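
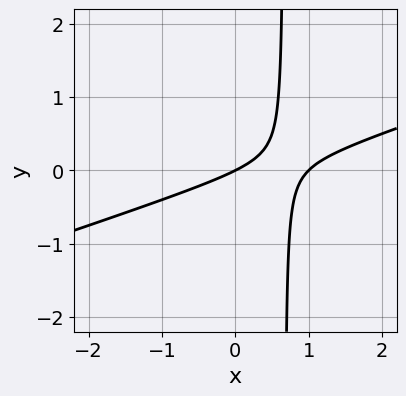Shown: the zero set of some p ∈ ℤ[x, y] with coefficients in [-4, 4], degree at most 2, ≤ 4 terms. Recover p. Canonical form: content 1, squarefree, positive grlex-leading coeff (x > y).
Degree: no degree-1 curve has this shape, so deg p = 2.
Observable constraints: one y-axis crossing is at y = 0; among the integer gridlines, it crosses the x-axis at x ∈ {0, 1}.
Assembling these constraints gives the stated polynomial.

x^2 - 3*x*y - x + 2*y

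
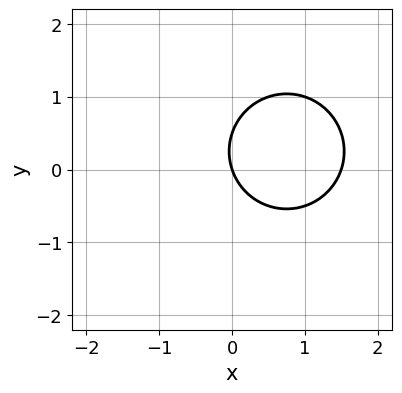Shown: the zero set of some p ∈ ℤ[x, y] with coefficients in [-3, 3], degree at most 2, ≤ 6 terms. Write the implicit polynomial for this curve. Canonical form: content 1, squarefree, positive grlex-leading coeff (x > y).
2*x^2 + 2*y^2 - 3*x - y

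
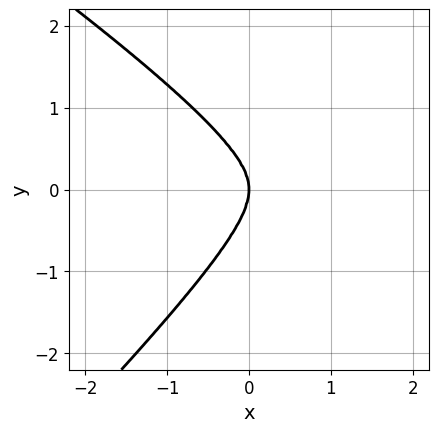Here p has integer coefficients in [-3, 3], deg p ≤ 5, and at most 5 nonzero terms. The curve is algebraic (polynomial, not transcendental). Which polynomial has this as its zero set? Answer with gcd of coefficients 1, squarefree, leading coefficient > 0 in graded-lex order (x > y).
2*x^2*y^2 + x*y^3 - 3*y^4 - 2*x^3 - 3*x*y^2

(a) The degree is 4 — a generic line meets the curve in up to 4 points.
(b) Against the integer gridlines: one x-axis crossing is at x = 0; it crosses the y-axis at the gridline y = 0.
(c) Together with the visible shape, these determine p as stated.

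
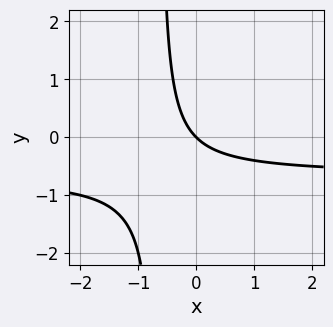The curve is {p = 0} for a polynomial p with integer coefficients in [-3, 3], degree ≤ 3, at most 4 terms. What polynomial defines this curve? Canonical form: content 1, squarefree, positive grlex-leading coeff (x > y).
The degree is 2 — the shape is more complex than any degree-1 curve.
Against the integer gridlines: it meets the x-axis at x = 0 (among the integer gridlines); one y-axis crossing is at y = 0.
Matching integer coefficients to the picture gives p.

3*x*y + 2*x + 2*y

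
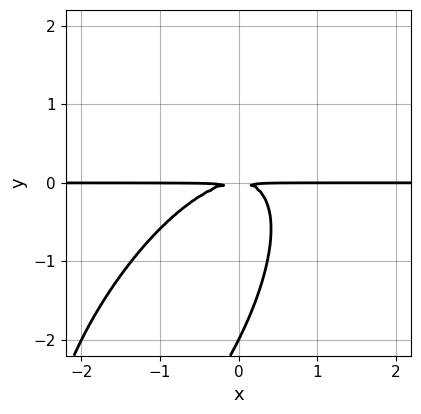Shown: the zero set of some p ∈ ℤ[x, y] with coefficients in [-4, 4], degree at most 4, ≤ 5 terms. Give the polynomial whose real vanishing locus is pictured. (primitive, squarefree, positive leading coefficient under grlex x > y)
2*x^2*y - 2*x*y^2 + y^3 + 2*y^2

Degree: the shape is more complex than any degree-2 curve, so deg p = 3.
Observable constraints: every point of the x-axis in the box is on the curve; one y-axis crossing is at y = -2.
These observations pin down the coefficients.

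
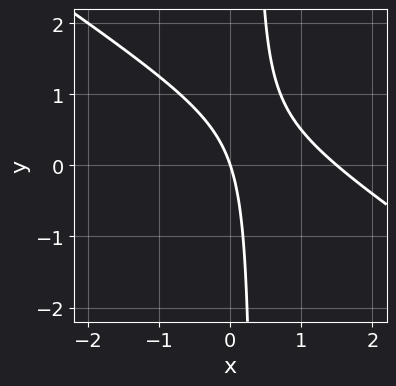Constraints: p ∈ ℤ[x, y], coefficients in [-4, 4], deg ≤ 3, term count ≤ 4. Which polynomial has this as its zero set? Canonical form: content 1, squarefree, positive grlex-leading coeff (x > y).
2*x^2 + 3*x*y - 3*x - y

(a) Degree: the shape is more complex than any degree-1 curve, so deg p = 2.
(b) Reading off the gridlines: one x-axis crossing is at x = 0; it meets the y-axis at y = 0 (among the integer gridlines).
(c) The integer polynomial consistent with all of this is the stated p.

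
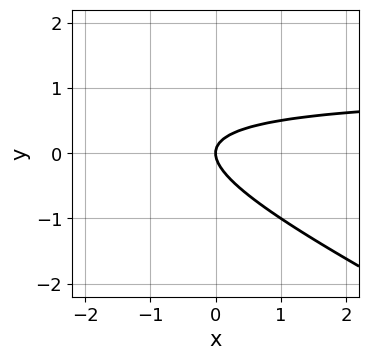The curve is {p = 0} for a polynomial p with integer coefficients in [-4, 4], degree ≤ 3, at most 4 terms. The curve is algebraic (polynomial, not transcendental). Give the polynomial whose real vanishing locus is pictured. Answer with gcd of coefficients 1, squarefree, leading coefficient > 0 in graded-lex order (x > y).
x*y + 2*y^2 - x

1. Degree: the shape is more complex than any degree-1 curve, so deg p = 2.
2. Against the integer gridlines: one x-axis crossing is at x = 0; it meets the y-axis at y = 0 (among the integer gridlines).
3. Solving for integer coefficients yields p as stated.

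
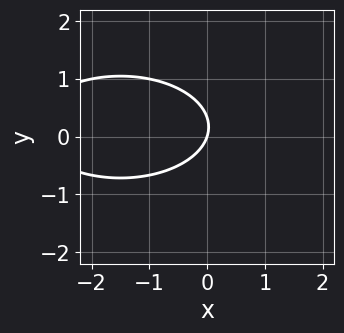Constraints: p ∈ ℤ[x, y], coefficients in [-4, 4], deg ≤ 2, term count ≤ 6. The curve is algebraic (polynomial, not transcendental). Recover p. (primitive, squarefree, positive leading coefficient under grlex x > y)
1. Degree: the shape is more complex than any degree-1 curve, so deg p = 2.
2. From the axis intercepts and sections: it crosses the y-axis at the gridline y = 0; one x-axis crossing is at x = 0.
3. The integer polynomial consistent with all of this is the stated p.

x^2 + 3*y^2 + 3*x - y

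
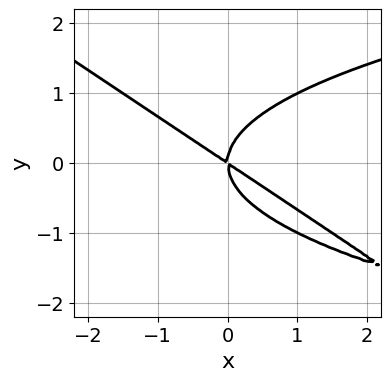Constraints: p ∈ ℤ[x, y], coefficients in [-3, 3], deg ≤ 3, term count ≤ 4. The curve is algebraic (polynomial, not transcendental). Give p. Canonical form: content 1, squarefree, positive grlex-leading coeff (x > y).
2*x*y^2 + 3*y^3 - 2*x^2 - 3*x*y

1. deg p = 3. A generic line meets the curve in up to 3 points.
2. Checking where it meets the axes: it meets the x-axis at x = 0 (among the integer gridlines); one y-axis crossing is at y = 0.
3. Solving for integer coefficients yields p as stated.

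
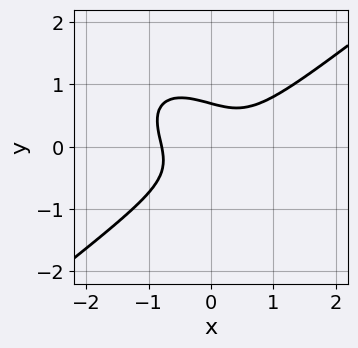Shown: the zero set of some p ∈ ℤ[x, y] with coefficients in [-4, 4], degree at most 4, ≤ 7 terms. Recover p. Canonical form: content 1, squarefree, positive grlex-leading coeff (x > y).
1. deg p = 3. The shape is more complex than any degree-2 curve.
2. Solving for integer coefficients yields p as stated.

2*x^3 - x*y^2 - 3*y^3 - x*y + 1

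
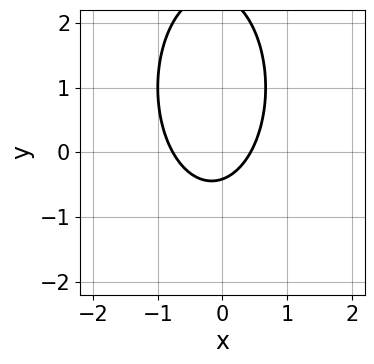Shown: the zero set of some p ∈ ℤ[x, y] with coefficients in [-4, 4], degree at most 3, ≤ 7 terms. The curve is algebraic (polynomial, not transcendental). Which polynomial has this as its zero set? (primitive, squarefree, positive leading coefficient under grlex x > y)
3*x^2 + y^2 + x - 2*y - 1

1. deg p = 2. The shape is more complex than any degree-1 curve.
2. Putting this together gives p.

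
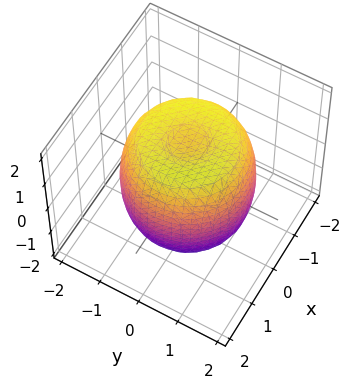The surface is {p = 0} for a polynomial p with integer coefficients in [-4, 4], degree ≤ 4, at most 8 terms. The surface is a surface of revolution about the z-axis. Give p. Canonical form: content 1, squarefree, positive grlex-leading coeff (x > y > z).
(a) The degree is 4 — no degree-3 surface has this shape.
(b) Symmetry: every cross-section ⟂ z is a circle, so x, y appear only via x² + y².
(c) From the axis intercepts and sections: a circular section at z = 1 has radius between 1 and 2.
(d) The integer polynomial consistent with all of this is the stated p.

2*x^4 + 4*x^2*y^2 + 2*y^4 - 3*x^2 - 3*y^2 + 2*z^2 - 3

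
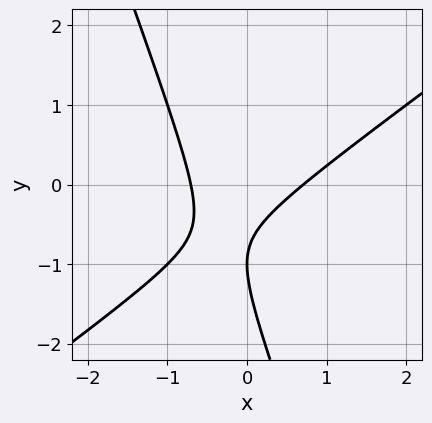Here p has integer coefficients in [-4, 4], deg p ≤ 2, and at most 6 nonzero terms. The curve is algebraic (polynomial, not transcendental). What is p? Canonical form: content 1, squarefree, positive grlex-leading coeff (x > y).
2*x^2 - 2*x*y - y^2 - 2*y - 1

(a) deg p = 2. A generic line meets the curve in up to 2 points.
(b) Observable constraints: one y-axis crossing is at y = -1.
(c) These observations pin down the coefficients.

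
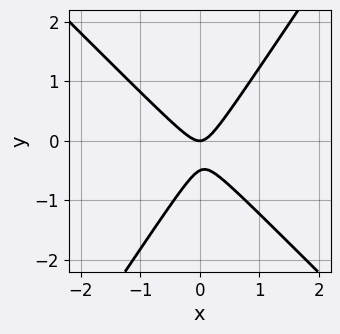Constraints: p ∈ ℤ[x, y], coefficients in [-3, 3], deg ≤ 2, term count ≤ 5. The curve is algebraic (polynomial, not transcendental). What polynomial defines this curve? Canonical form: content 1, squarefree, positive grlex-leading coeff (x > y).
3*x^2 + x*y - 2*y^2 - y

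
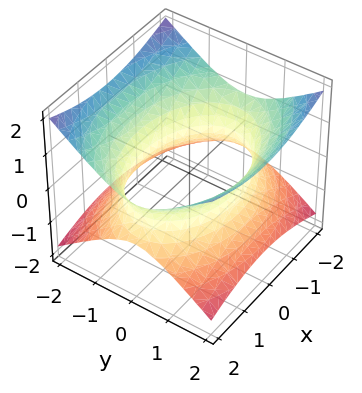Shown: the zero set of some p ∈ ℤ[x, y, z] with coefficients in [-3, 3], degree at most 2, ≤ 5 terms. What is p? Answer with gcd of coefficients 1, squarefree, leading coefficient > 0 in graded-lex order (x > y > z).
The degree is 2 — one connected sheet with a waist; a quadric.
Symmetries: mirror symmetry x ↦ −x ⇒ only even powers of x; it's symmetric under y → −y, forcing even powers of y; it's symmetric under z → −z, forcing even powers of z.
From the visible intercepts: the surface avoids every integer z-axis point in the box.
The integer polynomial consistent with all of this is the stated p.

x^2 + 2*y^2 - 3*z^2 - 3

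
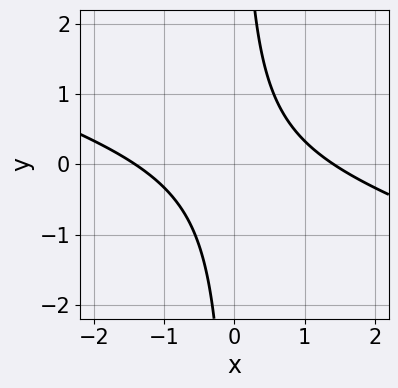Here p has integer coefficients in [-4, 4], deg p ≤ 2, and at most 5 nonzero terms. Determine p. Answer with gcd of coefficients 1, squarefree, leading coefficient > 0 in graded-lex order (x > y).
x^2 + 3*x*y - 2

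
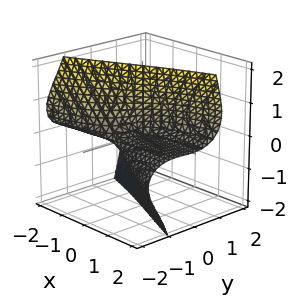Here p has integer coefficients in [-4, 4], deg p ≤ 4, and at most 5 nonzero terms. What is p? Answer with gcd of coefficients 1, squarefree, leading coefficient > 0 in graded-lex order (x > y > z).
The degree is 3 — the shape is more complex than any degree-2 surface.
From the axis intercepts and sections: the visible x-axis segment lies entirely on the surface; the visible z-axis segment lies entirely on the surface; it crosses the y-axis at the gridline y = -1.
Solving for integer coefficients yields p as stated.

y^3 + 3*y*z^2 - 3*x*z + y^2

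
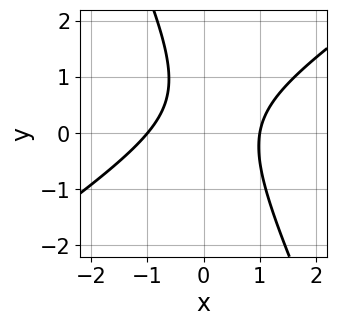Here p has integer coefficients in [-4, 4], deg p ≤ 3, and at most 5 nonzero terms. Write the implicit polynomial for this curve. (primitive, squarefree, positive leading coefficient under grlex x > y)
(a) Degree: no degree-1 curve has this shape, so deg p = 2.
(b) Checking where it meets the axes: it misses every integer gridline on the y-axis; among the integer gridlines, it crosses the x-axis at x ∈ {-1, 1}.
(c) Fitting integer coefficients to these (and the overall shape) gives p.

3*x^2 - 3*x*y - 2*y^2 + 2*y - 3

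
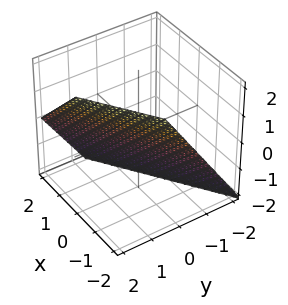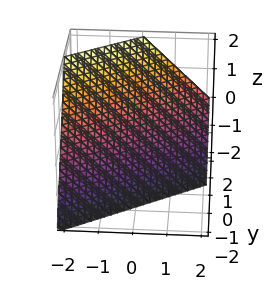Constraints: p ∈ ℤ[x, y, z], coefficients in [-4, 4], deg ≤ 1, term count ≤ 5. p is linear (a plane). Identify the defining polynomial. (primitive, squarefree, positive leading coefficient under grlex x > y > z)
First, degree: the surface is flat (a plane), so deg p = 1.
Then, checking where it meets the axes: it meets the z-axis at z = -1 (among the integer gridlines); it meets the x-axis at x = -1 (among the integer gridlines).
Finally, putting this together gives p.

2*x - 3*y + 2*z + 2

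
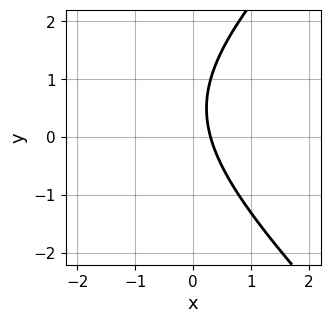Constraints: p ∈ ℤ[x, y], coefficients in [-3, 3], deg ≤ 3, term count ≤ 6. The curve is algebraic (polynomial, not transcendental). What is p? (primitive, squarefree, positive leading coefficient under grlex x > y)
deg p = 2. No degree-1 curve has this shape.
Observable constraints: no y-intercept at any integer in the box.
Fitting integer coefficients to these (and the overall shape) gives p.

x^2 - y^2 + 3*x + y - 1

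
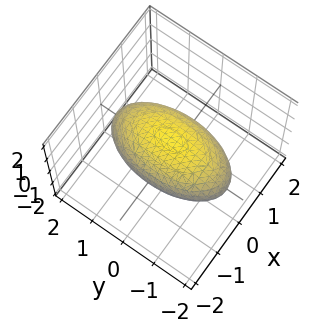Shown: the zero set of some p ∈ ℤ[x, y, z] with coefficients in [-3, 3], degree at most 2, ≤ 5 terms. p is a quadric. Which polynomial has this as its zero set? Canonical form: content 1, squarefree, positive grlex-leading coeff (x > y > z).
(a) Degree: bounded and convex; a quadric, so deg p = 2.
(b) Symmetries: mirror symmetry y ↦ −y ⇒ only even powers of y; mirror symmetry z ↦ −z ⇒ only even powers of z; it's symmetric under x → −x, forcing even powers of x.
(c) Observable constraints: among the integer gridlines, it crosses the x-axis at x ∈ {-1, 1}; among the integer gridlines, it crosses the z-axis at z ∈ {-1, 1}.
(d) Putting this together gives p.

3*x^2 + y^2 + 3*z^2 - 3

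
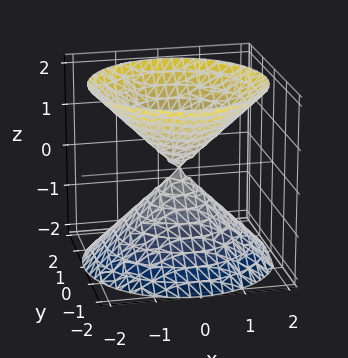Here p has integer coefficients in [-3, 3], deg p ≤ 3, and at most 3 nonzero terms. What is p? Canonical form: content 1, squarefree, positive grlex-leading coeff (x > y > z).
x^2 + y^2 - z^2

(a) The picture has 2 separate pieces. They look like related sheets of one shape, so recover p as a whole.
(b) deg p = 2. A double cone through the origin; a quadric.
(c) Symmetries: it's symmetric under z → −z, forcing even powers of z; rotational symmetry about the z-axis ⇒ p depends on x, y only through x² + y².
(d) Checking where it meets the axes: a circular section at z = 1 has radius exactly 1; one x-axis crossing is at x = 0.
(e) The integer polynomial consistent with all of this is the stated p.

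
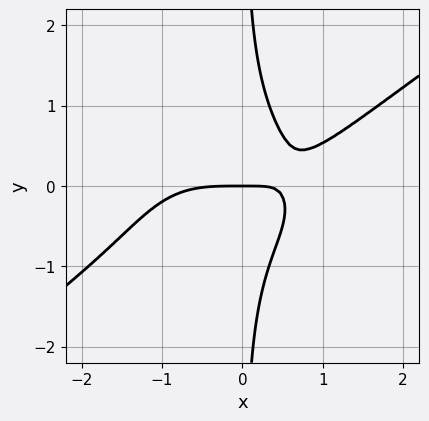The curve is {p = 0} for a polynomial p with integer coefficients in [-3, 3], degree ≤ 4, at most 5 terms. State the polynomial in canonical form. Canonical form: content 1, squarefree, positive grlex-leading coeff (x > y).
Degree: a generic line meets the curve in up to 4 points, so deg p = 4.
From the axis intercepts and sections: it crosses the x-axis at the gridline x = 0; it crosses the y-axis at the gridline y = 0.
The integer polynomial consistent with all of this is the stated p.

x^4 - 3*x*y^3 - 3*x*y + 2*y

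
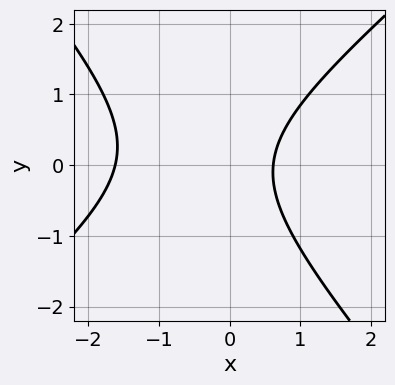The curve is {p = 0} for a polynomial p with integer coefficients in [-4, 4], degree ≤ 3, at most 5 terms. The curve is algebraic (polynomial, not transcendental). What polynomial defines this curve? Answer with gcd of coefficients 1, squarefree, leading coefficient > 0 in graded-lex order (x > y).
deg p = 2. A generic line meets the curve in up to 2 points.
Reading off the gridlines: the curve avoids every integer y-axis point in the box.
Solving for integer coefficients yields p as stated.

3*x^2 - x*y - 3*y^2 + 3*x - 3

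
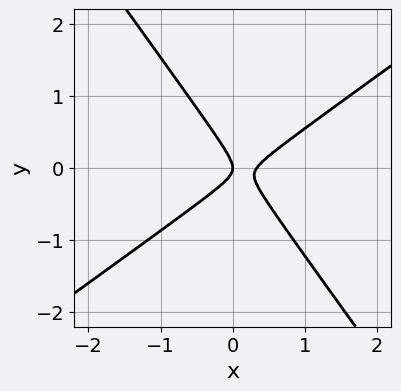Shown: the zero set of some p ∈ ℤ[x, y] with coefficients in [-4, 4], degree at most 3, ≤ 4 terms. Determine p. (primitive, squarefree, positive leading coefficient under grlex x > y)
3*x^2 - 2*x*y - 3*y^2 - x

1. Degree: a generic line meets the curve in up to 2 points, so deg p = 2.
2. Reading off the gridlines: one x-axis crossing is at x = 0; it crosses the y-axis at the gridline y = 0.
3. Fitting integer coefficients to these (and the overall shape) gives p.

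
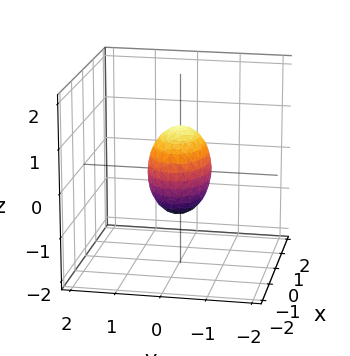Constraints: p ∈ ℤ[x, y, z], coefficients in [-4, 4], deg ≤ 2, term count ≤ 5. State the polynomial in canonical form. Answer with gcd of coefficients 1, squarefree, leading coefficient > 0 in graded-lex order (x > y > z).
Degree: a closed, bounded, convex surface; a quadric, so deg p = 2.
Symmetries: it's symmetric under x → −x, forcing even powers of x; mirror symmetry y ↦ −y ⇒ only even powers of y; mirror symmetry z ↦ −z ⇒ only even powers of z.
From the axis intercepts and sections: the x-axis gridline crossings are at x ∈ {-1, 1}; among the integer gridlines, it crosses the z-axis at z ∈ {-1, 1}.
Assembling these constraints gives the stated polynomial.

x^2 + 2*y^2 + z^2 - 1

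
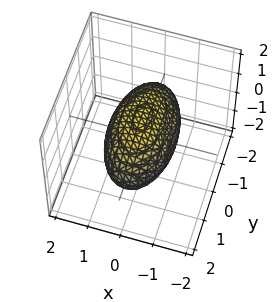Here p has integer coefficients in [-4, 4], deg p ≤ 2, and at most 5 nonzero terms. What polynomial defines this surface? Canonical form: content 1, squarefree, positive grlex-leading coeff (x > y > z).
3*x^2 + y^2 + 3*z^2 - 3

1. deg p = 2.
2. Symmetries: the y ↦ −y reflection is a symmetry, so y appears only in even powers; the x ↦ −x reflection is a symmetry, so x appears only in even powers; mirror symmetry z ↦ −z ⇒ only even powers of z.
3. Reading off the gridlines: among the integer gridlines, it crosses the z-axis at z ∈ {-1, 1}; the x-axis gridline crossings are at x ∈ {-1, 1}.
4. Together with the visible shape, these determine p as stated.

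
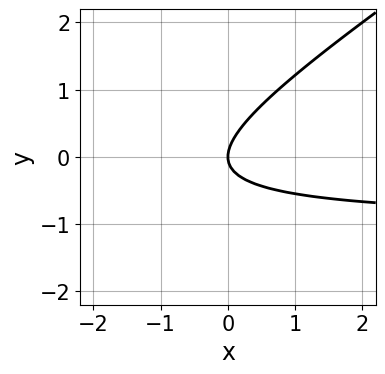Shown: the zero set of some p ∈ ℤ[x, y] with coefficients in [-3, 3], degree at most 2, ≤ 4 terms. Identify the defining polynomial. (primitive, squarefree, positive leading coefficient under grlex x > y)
First, degree: the shape is more complex than any degree-1 curve, so deg p = 2.
Next, from the visible intercepts: one x-axis crossing is at x = 0; one y-axis crossing is at y = 0.
Finally, the integer polynomial consistent with all of this is the stated p.

2*x*y - 3*y^2 + 2*x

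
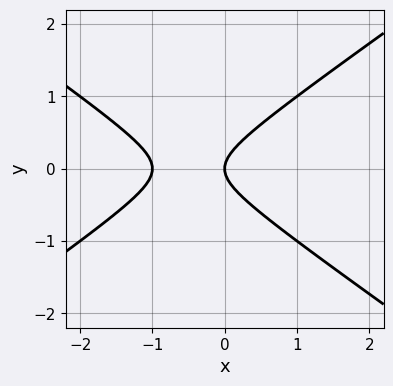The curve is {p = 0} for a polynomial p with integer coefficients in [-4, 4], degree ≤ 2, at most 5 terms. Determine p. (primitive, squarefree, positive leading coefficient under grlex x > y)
(a) deg p = 2.
(b) Symmetries: it's symmetric under y → −y, forcing even powers of y.
(c) From the visible intercepts: it crosses the y-axis at the gridline y = 0; among the integer gridlines, it crosses the x-axis at x ∈ {-1, 0}.
(d) These observations pin down the coefficients.

x^2 - 2*y^2 + x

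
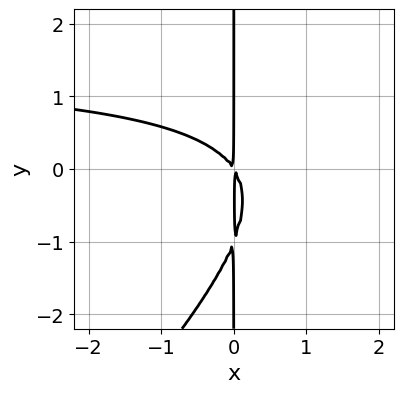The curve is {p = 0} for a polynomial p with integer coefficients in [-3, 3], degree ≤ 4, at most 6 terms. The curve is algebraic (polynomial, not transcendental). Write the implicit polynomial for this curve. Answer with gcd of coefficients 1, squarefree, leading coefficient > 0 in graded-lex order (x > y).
2*x^2*y - 2*x*y^2 - 3*x^2 - 2*x*y

First, deg p = 3. No degree-2 curve has this shape.
Then, observable constraints: the visible y-axis segment lies entirely on the curve.
Finally, matching integer coefficients to the picture gives p.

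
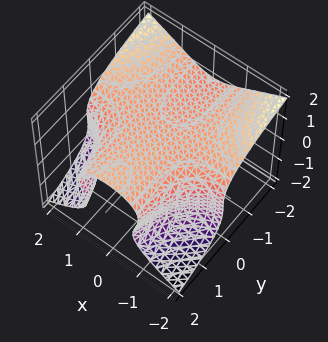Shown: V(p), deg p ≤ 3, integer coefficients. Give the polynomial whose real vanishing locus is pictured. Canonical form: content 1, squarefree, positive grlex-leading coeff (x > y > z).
The degree is 3 — no degree-2 surface has this shape.
From the axis intercepts and sections: it misses every integer gridline on the x-axis; no y-intercept at any integer in the box; one z-axis crossing is at z = 1.
These observations pin down the coefficients.

2*x^2*y + 3*z^3 - y*z - 3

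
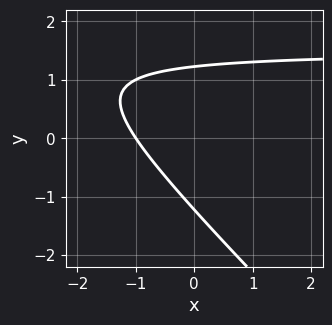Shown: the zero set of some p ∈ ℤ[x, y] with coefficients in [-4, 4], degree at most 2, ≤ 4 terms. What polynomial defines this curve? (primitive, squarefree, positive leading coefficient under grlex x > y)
First, deg p = 2.
Then, reading off the gridlines: it meets the x-axis at x = -1 (among the integer gridlines).
Finally, assembling these constraints gives the stated polynomial.

2*x*y + 2*y^2 - 3*x - 3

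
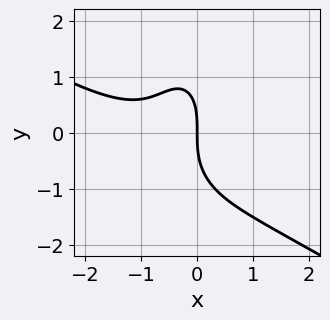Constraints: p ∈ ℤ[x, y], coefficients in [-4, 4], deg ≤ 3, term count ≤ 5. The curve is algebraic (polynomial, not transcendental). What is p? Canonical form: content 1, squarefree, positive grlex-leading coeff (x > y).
(a) Degree: no degree-2 curve has this shape, so deg p = 3.
(b) Reading off the gridlines: it meets the y-axis at y = 0 (among the integer gridlines); it crosses the x-axis at the gridline x = 0.
(c) Matching integer coefficients to the picture gives p.

2*x^3 + 3*x^2*y + y^3 + 3*x^2 + 3*x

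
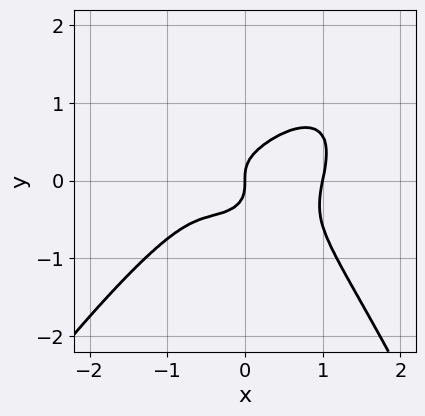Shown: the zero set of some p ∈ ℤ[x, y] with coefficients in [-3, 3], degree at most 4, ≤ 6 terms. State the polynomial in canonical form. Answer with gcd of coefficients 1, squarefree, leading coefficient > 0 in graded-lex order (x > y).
2*x^4 - x^3*y + 3*y^3 - x^2 - x

First, deg p = 4. No degree-3 curve has this shape.
Next, observable constraints: the x-axis gridline crossings are at x ∈ {0, 1}; it crosses the y-axis at the gridline y = 0.
Finally, solving for integer coefficients yields p as stated.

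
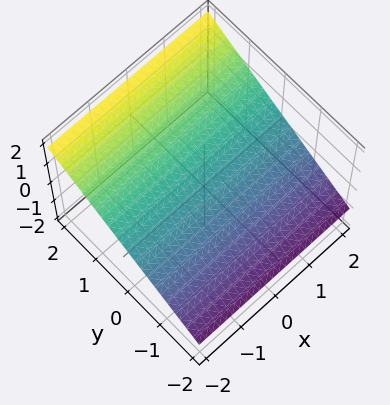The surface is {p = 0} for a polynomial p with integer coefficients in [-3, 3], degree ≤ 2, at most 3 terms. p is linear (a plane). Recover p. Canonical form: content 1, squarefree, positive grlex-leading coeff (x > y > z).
2*y - 3*z + 2

Degree: every cross-section is a straight line — this is a plane, so deg p = 1.
From the axis intercepts and sections: one y-axis crossing is at y = -1; it misses every integer gridline on the x-axis.
Assembling these constraints gives the stated polynomial.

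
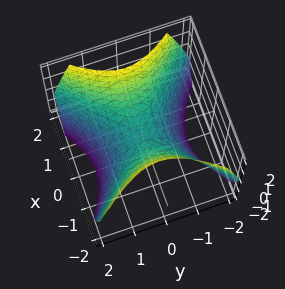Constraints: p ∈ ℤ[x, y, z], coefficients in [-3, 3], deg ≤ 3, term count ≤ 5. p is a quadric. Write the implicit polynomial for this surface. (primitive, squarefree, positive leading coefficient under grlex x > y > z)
1. Degree: a saddle surface; a quadric, so deg p = 2.
2. Symmetries: the y ↦ −y reflection is a symmetry, so y appears only in even powers; the x ↦ −x reflection is a symmetry, so x appears only in even powers.
3. Reading off the gridlines: it meets the z-axis at z = 0 (among the integer gridlines); it meets the y-axis at y = 0 (among the integer gridlines).
4. These observations pin down the coefficients.

x^2 - y^2 - z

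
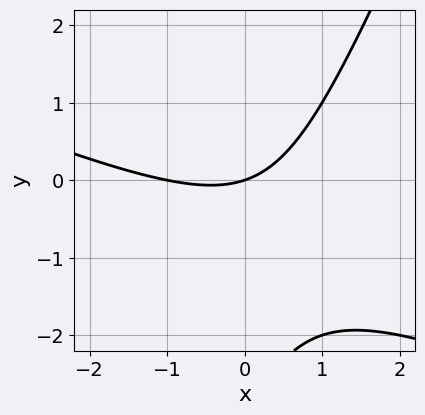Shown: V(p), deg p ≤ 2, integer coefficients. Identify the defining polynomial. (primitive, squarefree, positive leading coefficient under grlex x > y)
First, deg p = 2. A generic line meets the curve in up to 2 points.
Next, from the axis intercepts and sections: one y-axis crossing is at y = 0; the x-axis gridline crossings are at x ∈ {-1, 0}.
Finally, fitting integer coefficients to these (and the overall shape) gives p.

x^2 + 2*x*y - y^2 + x - 3*y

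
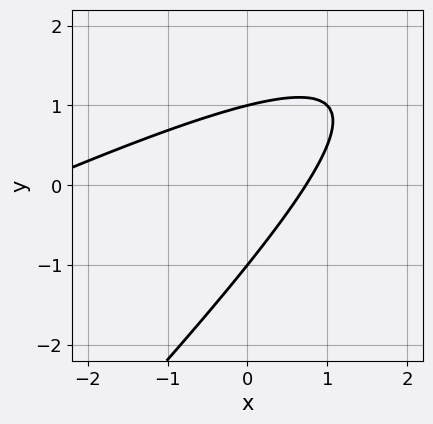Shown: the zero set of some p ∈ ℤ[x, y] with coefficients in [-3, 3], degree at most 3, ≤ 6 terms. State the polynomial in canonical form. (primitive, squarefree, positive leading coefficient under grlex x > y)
x^2 - 3*x*y + 2*y^2 + 2*x - 2

(a) deg p = 2.
(b) From the visible intercepts: among the integer gridlines, it crosses the y-axis at y ∈ {-1, 1}.
(c) Matching integer coefficients to the picture gives p.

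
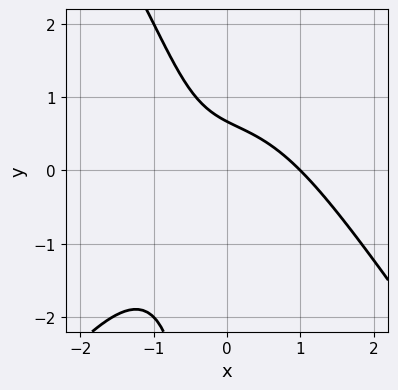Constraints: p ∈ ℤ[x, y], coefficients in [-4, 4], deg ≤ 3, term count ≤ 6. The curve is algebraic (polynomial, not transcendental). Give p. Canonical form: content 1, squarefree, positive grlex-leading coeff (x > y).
2*x^3 - x*y^2 + 3*x*y + 3*y - 2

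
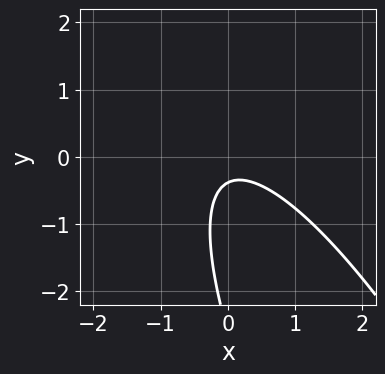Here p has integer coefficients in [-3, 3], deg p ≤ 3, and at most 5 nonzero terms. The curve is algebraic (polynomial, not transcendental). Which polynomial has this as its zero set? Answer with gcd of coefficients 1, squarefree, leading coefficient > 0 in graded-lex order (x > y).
3*x^2 + 3*x*y + y^2 + 3*y + 1

(a) Degree: the shape is more complex than any degree-1 curve, so deg p = 2.
(b) Reading off the gridlines: no x-intercept at any integer in the box.
(c) These observations pin down the coefficients.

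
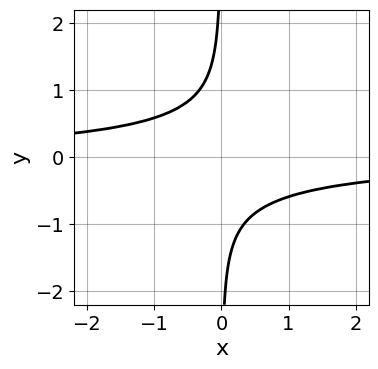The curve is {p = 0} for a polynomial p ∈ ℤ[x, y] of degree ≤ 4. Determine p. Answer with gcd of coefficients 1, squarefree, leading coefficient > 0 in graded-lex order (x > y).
2*x*y^3 + x*y + 1

1. deg p = 4. The shape is more complex than any degree-3 curve.
2. Checking where it meets the axes: it misses every integer gridline on the y-axis; it misses every integer gridline on the x-axis.
3. The integer polynomial consistent with all of this is the stated p.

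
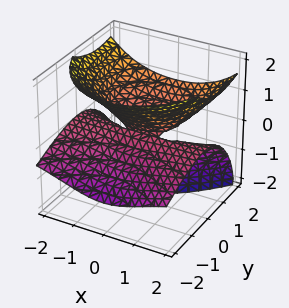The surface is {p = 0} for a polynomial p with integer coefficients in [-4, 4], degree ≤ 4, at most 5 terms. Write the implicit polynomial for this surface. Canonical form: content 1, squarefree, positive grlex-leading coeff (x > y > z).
(a) Degree: a generic line meets the surface in up to 3 points, so deg p = 3.
(b) Reading off the gridlines: one y-axis crossing is at y = 0; every point of the x-axis in the box is on the surface; it crosses the z-axis at the gridline z = 0.
(c) The integer polynomial consistent with all of this is the stated p.

2*x^2*z - z^3 + 2*y^2 - 3*y*z - 3*z^2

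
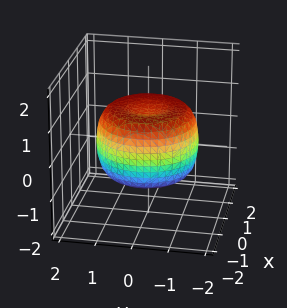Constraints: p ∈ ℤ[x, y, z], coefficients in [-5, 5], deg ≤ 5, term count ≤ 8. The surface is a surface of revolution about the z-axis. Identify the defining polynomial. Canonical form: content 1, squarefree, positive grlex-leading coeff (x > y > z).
(a) Degree: no degree-3 surface has this shape, so deg p = 4.
(b) By symmetry, every cross-section ⟂ z is a circle, so x, y appear only via x² + y².
(c) From the axis intercepts and sections: a circular section at z = -1 has radius between 0 and 1.
(d) The integer polynomial consistent with all of this is the stated p.

2*x^4 + 4*x^2*y^2 + 2*y^4 - 3*x^2 - 3*y^2 + 3*z^2 - 2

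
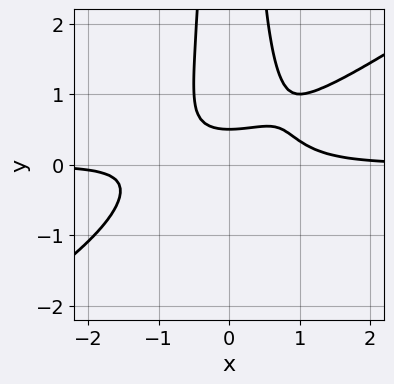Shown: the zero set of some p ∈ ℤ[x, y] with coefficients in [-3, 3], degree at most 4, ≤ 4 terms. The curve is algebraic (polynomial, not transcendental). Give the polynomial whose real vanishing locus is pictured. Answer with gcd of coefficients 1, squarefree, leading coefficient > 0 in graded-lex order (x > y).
2*x^3*y - 3*x^2*y^2 + 2*y - 1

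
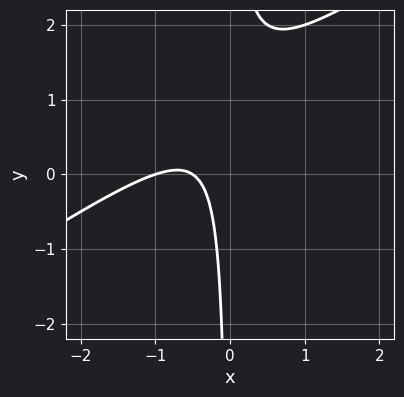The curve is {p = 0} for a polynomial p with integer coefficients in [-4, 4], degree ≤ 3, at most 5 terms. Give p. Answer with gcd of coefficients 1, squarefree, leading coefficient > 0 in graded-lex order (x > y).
2*x^2 - 3*x*y + 3*x + 1

First, the degree is 2 — a generic line meets the curve in up to 2 points.
Then, reading off the gridlines: the curve avoids every integer y-axis point in the box; it meets the x-axis at x = -1 (among the integer gridlines).
Finally, matching integer coefficients to the picture gives p.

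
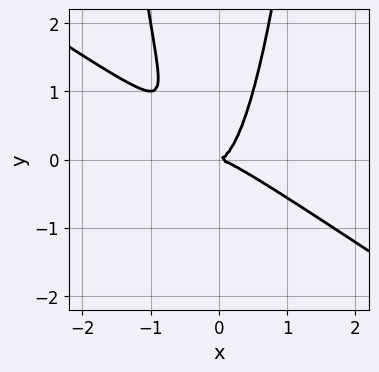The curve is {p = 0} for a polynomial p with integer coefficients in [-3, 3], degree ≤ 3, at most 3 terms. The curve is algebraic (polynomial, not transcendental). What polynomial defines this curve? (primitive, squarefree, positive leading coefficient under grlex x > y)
2*x^3 + 3*x^2*y - y^2

The degree is 3 — a generic line meets the curve in up to 3 points.
Against the integer gridlines: one x-axis crossing is at x = 0; one y-axis crossing is at y = 0.
Fitting integer coefficients to these (and the overall shape) gives p.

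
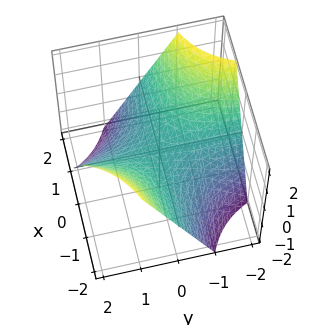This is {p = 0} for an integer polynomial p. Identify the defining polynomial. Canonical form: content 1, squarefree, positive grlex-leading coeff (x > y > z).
x*y + z

1. The degree is 2 — a saddle surface; a quadric.
2. Observable constraints: it crosses the z-axis at the gridline z = 0; the visible x-axis segment lies entirely on the surface; every point of the y-axis in the box is on the surface.
3. Putting this together gives p.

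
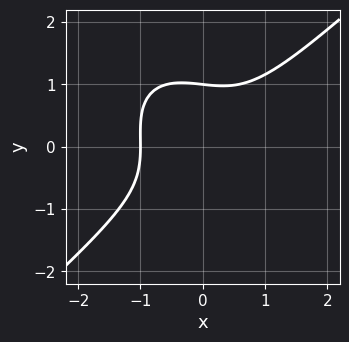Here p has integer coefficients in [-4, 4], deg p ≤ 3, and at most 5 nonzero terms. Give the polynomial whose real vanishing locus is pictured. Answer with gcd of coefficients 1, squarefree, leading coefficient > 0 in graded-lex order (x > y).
3*x^3 - x*y^2 - 3*y^3 + 3

First, the degree is 3 — the shape is more complex than any degree-2 curve.
Next, against the integer gridlines: it meets the y-axis at y = 1 (among the integer gridlines); it crosses the x-axis at the gridline x = -1.
Finally, assembling these constraints gives the stated polynomial.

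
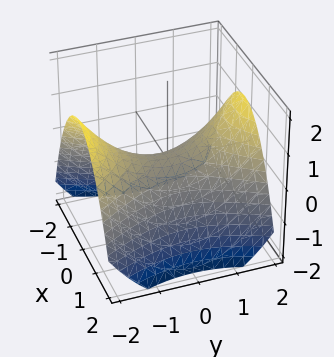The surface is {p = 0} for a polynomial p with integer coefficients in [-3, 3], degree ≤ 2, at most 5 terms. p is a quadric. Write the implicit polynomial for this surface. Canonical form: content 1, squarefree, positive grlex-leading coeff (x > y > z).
2*x^2 - y^2 + 3*z

1. deg p = 2. A saddle surface; a quadric.
2. Symmetries: it's symmetric under y → −y, forcing even powers of y; the x ↦ −x reflection is a symmetry, so x appears only in even powers.
3. Against the integer gridlines: one z-axis crossing is at z = 0; it meets the y-axis at y = 0 (among the integer gridlines); one x-axis crossing is at x = 0.
4. Assembling these constraints gives the stated polynomial.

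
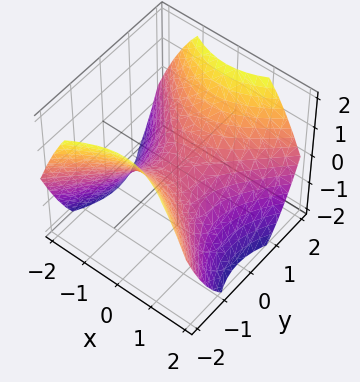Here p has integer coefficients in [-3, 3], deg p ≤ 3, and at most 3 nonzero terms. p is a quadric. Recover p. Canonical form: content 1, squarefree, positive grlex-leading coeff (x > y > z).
2*x^2 - 2*y^2 + 3*z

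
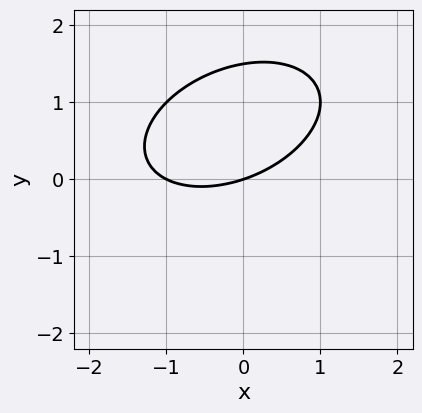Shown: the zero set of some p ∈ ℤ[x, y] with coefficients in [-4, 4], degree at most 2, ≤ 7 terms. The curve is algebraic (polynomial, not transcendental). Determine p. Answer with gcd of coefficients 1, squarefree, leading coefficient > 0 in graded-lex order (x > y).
First, deg p = 2. No degree-1 curve has this shape.
Then, from the visible intercepts: it meets the y-axis at y = 0 (among the integer gridlines); among the integer gridlines, it crosses the x-axis at x ∈ {-1, 0}.
Finally, assembling these constraints gives the stated polynomial.

x^2 - x*y + 2*y^2 + x - 3*y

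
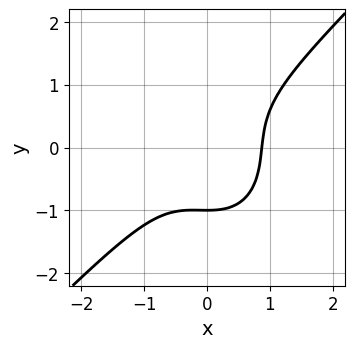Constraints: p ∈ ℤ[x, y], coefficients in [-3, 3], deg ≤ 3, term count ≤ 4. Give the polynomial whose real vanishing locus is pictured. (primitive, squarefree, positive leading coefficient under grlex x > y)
3*x^3 - x^2*y - 2*y^3 - 2

1. deg p = 3. A generic line meets the curve in up to 3 points.
2. From the visible intercepts: one y-axis crossing is at y = -1.
3. Fitting integer coefficients to these (and the overall shape) gives p.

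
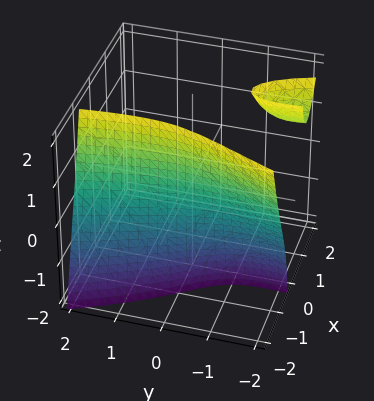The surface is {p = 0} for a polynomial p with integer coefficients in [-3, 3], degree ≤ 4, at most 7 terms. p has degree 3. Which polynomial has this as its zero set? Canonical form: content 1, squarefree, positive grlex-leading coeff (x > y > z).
3*x^3 + 2*x*y*z + y^2 + 2*y + 3

1. The picture has 2 separate pieces.
2. deg p = 3.
3. From the visible intercepts: the surface avoids every integer y-axis point in the box; it misses every integer gridline on the z-axis.
4. Solving for integer coefficients yields p as stated.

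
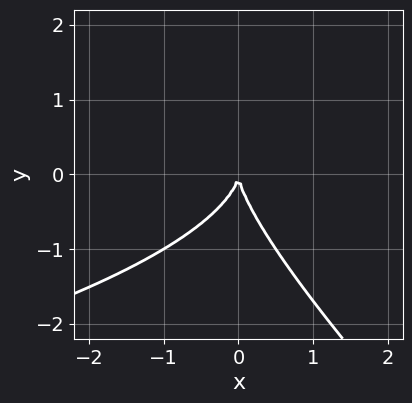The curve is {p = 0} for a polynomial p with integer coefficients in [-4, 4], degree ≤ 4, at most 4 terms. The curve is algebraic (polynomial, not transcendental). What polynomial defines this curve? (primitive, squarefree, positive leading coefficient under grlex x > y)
Degree: the shape is more complex than any degree-2 curve, so deg p = 3.
Checking where it meets the axes: it crosses the y-axis at the gridline y = 0; it meets the x-axis at x = 0 (among the integer gridlines).
The integer polynomial consistent with all of this is the stated p.

x*y^2 + y^3 + 2*x^2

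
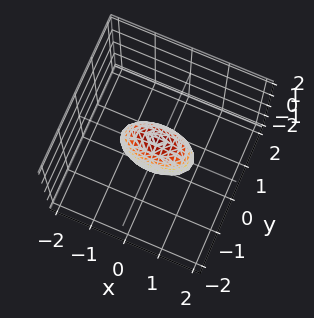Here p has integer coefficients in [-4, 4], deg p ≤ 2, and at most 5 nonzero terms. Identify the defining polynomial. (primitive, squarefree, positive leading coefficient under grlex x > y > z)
x^2 + 3*y^2 + z^2 - 1

deg p = 2. Bounded and convex; a quadric.
Symmetries: mirror symmetry z ↦ −z ⇒ only even powers of z; it's symmetric under x → −x, forcing even powers of x; mirror symmetry y ↦ −y ⇒ only even powers of y.
Observable constraints: among the integer gridlines, it crosses the z-axis at z ∈ {-1, 1}; among the integer gridlines, it crosses the x-axis at x ∈ {-1, 1}.
Together with the visible shape, these determine p as stated.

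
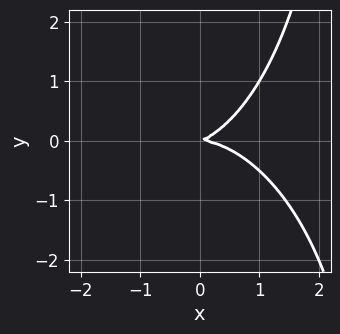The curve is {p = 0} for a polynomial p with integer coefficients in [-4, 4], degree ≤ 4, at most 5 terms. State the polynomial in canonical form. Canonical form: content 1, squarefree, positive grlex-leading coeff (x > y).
First, deg p = 3.
Then, from the axis intercepts and sections: one y-axis crossing is at y = 0; one x-axis crossing is at x = 0.
Finally, solving for integer coefficients yields p as stated.

x^3 + x*y^2 + x*y - 3*y^2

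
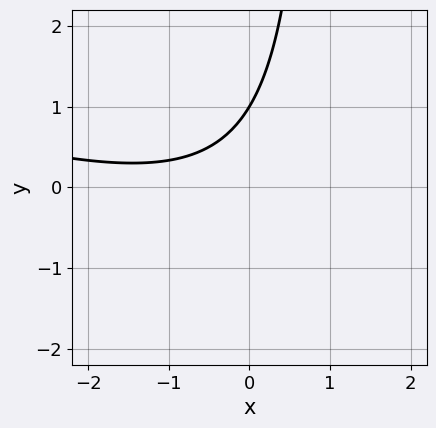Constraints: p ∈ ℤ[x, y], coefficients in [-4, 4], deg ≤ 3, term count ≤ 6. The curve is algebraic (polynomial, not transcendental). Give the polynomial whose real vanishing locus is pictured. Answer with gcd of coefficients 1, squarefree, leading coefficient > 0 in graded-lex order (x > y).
x^2 + 3*x*y + 2*x - 3*y + 3

First, the degree is 2 — a generic line meets the curve in up to 2 points.
Next, against the integer gridlines: the curve avoids every integer x-axis point in the box; one y-axis crossing is at y = 1.
Finally, putting this together gives p.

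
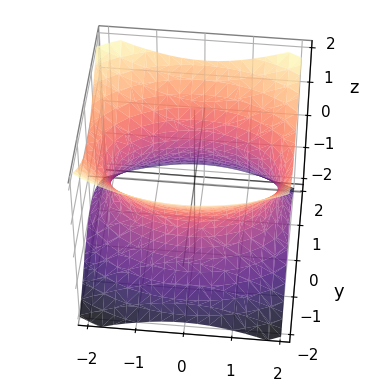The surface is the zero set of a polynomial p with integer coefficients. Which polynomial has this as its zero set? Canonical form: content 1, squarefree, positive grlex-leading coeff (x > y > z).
x^2 + 2*y^2 - 2*z^2 - 3

deg p = 2. An hourglass — one-sheet hyperboloid; a quadric.
Symmetries: mirror symmetry z ↦ −z ⇒ only even powers of z; the y ↦ −y reflection is a symmetry, so y appears only in even powers; mirror symmetry x ↦ −x ⇒ only even powers of x.
From the visible intercepts: the surface avoids every integer z-axis point in the box.
These observations pin down the coefficients.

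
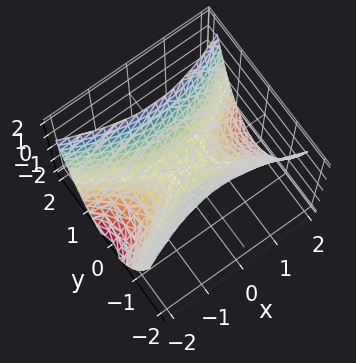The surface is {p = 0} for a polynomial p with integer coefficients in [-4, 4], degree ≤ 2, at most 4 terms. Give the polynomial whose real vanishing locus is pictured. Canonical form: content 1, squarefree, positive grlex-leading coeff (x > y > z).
(a) deg p = 2. A saddle surface; a quadric.
(b) Symmetries: it's symmetric under x → −x, forcing even powers of x; mirror symmetry y ↦ −y ⇒ only even powers of y.
(c) From the axis intercepts and sections: it crosses the x-axis at the gridline x = 0; it meets the y-axis at y = 0 (among the integer gridlines).
(d) Solving for integer coefficients yields p as stated.

x^2 - 3*y^2 + 2*z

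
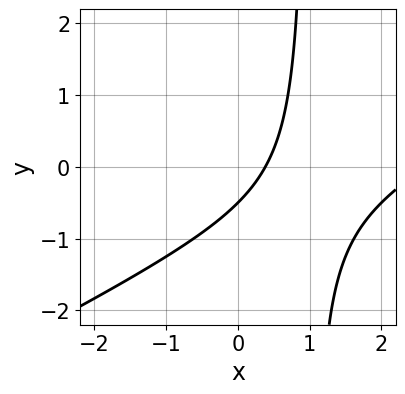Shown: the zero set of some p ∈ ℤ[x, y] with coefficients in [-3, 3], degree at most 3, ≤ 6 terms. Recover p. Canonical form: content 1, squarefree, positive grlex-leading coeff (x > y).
1. The degree is 2 — no degree-1 curve has this shape.
2. Matching integer coefficients to the picture gives p.

x^2 - 2*x*y - 3*x + 2*y + 1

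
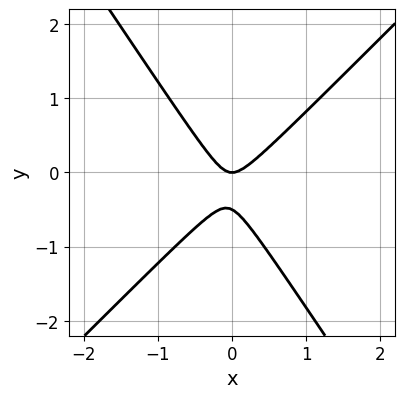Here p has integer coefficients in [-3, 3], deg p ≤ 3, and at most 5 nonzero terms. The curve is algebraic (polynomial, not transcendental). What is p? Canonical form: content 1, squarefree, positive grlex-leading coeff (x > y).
First, degree: no degree-1 curve has this shape, so deg p = 2.
Next, from the axis intercepts and sections: one y-axis crossing is at y = 0; one x-axis crossing is at x = 0.
Finally, the integer polynomial consistent with all of this is the stated p.

3*x^2 - x*y - 2*y^2 - y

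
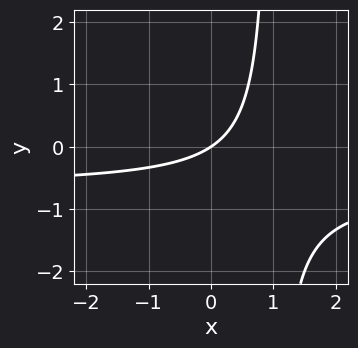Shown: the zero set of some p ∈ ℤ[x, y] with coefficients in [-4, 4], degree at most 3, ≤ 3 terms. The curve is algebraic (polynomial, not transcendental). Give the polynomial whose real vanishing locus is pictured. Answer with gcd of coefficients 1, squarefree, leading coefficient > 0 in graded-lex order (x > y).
3*x*y + 2*x - 3*y

First, degree: no degree-1 curve has this shape, so deg p = 2.
Then, against the integer gridlines: it crosses the y-axis at the gridline y = 0; it crosses the x-axis at the gridline x = 0.
Finally, these observations pin down the coefficients.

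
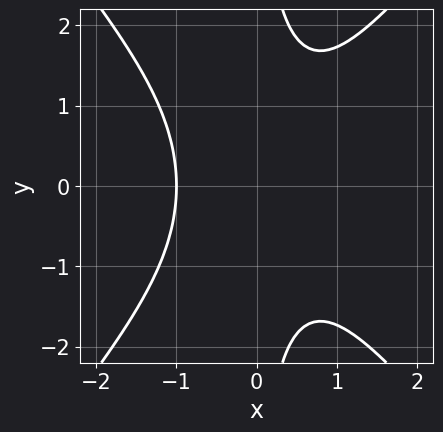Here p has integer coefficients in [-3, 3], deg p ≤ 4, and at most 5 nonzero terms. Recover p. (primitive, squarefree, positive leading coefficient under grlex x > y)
3*x^3 - 2*x*y^2 + 3

1. deg p = 3.
2. Symmetries: mirror symmetry y ↦ −y ⇒ only even powers of y.
3. Checking where it meets the axes: the curve avoids every integer y-axis point in the box; it meets the x-axis at x = -1 (among the integer gridlines).
4. The integer polynomial consistent with all of this is the stated p.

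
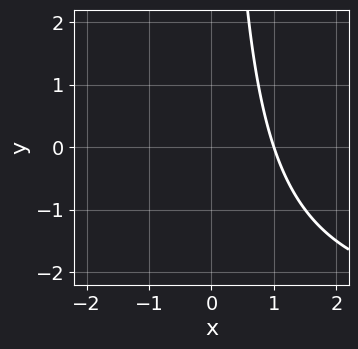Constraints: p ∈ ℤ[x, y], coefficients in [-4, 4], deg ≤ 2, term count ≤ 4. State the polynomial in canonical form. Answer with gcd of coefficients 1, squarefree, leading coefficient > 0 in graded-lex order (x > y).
x*y + 3*x - 3

Degree: no degree-1 curve has this shape, so deg p = 2.
From the axis intercepts and sections: it crosses the x-axis at the gridline x = 1; it misses every integer gridline on the y-axis.
The integer polynomial consistent with all of this is the stated p.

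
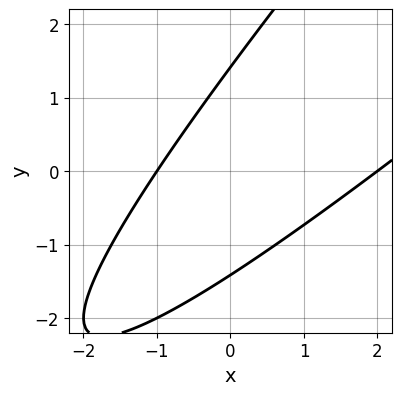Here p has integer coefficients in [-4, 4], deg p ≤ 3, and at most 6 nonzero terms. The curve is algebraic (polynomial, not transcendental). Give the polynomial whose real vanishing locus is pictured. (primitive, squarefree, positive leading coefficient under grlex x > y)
x^2 - 2*x*y + y^2 - x - 2

(a) The degree is 2 — the shape is more complex than any degree-1 curve.
(b) Checking where it meets the axes: the x-axis gridline crossings are at x ∈ {-1, 2}.
(c) Putting this together gives p.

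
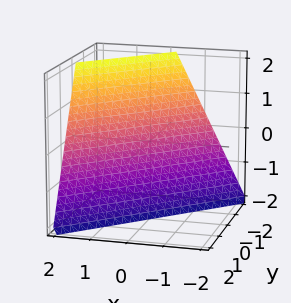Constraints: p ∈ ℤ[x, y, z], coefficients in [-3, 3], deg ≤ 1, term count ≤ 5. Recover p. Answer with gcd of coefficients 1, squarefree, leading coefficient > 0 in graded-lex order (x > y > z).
2*x - 2*y - z - 2

First, the degree is 1 — every cross-section is a straight line — this is a plane.
Next, from the visible intercepts: it crosses the y-axis at the gridline y = -1; it crosses the x-axis at the gridline x = 1; one z-axis crossing is at z = -2.
Finally, together with the visible shape, these determine p as stated.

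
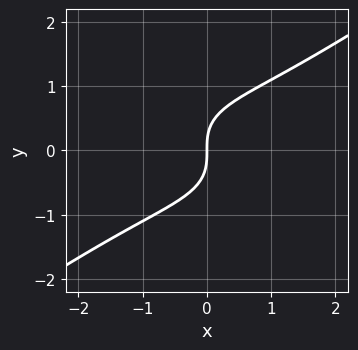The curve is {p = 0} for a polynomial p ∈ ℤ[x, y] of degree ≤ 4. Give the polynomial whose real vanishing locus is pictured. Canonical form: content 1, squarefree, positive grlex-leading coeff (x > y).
1. Degree: a generic line meets the curve in up to 3 points, so deg p = 3.
2. Against the integer gridlines: one y-axis crossing is at y = 0; one x-axis crossing is at x = 0.
3. Solving for integer coefficients yields p as stated.

x^3 - 3*y^3 + 3*x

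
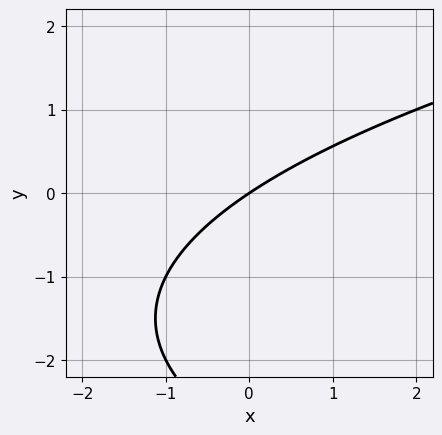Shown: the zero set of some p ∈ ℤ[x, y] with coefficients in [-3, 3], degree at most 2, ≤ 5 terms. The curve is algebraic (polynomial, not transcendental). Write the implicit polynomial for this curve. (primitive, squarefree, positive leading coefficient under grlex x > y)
y^2 - 2*x + 3*y

1. deg p = 2.
2. Reading off the gridlines: it crosses the x-axis at the gridline x = 0; it meets the y-axis at y = 0 (among the integer gridlines).
3. Putting this together gives p.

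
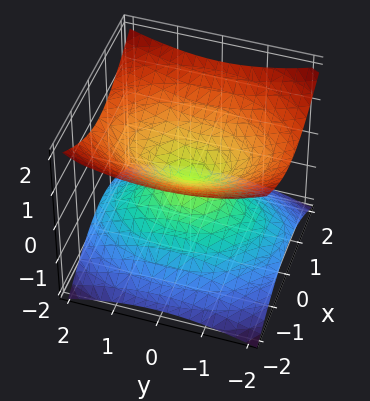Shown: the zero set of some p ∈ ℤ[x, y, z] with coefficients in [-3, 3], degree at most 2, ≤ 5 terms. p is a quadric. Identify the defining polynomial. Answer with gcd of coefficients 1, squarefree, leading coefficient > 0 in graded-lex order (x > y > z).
(a) deg p = 2. A double cone through the origin; a quadric.
(b) Symmetries: mirror symmetry y ↦ −y ⇒ only even powers of y; it's symmetric under x → −x, forcing even powers of x; mirror symmetry z ↦ −z ⇒ only even powers of z.
(c) From the axis intercepts and sections: it meets the z-axis at z = 0 (among the integer gridlines); it meets the y-axis at y = 0 (among the integer gridlines); it crosses the x-axis at the gridline x = 0.
(d) Together with the visible shape, these determine p as stated.

2*x^2 + y^2 - 3*z^2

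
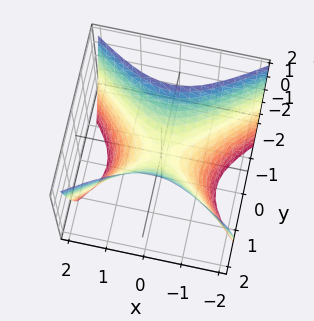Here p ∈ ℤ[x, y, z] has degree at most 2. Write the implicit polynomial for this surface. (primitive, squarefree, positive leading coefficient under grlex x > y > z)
(a) The degree is 2 — a saddle surface; a quadric.
(b) Symmetries: mirror symmetry x ↦ −x ⇒ only even powers of x; it's symmetric under y → −y, forcing even powers of y.
(c) From the axis intercepts and sections: it crosses the y-axis at the gridline y = 0; it meets the x-axis at x = 0 (among the integer gridlines); it meets the z-axis at z = 0 (among the integer gridlines).
(d) These observations pin down the coefficients.

2*x^2 - 3*y^2 + 2*z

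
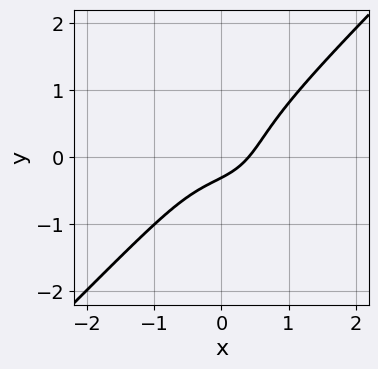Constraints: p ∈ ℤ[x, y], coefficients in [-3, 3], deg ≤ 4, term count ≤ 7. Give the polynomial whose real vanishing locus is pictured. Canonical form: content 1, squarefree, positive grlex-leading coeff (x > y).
3*x^3 - 3*y^3 + 2*x - 3*y - 1

First, the degree is 3 — no degree-2 curve has this shape.
Finally, matching integer coefficients to the picture gives p.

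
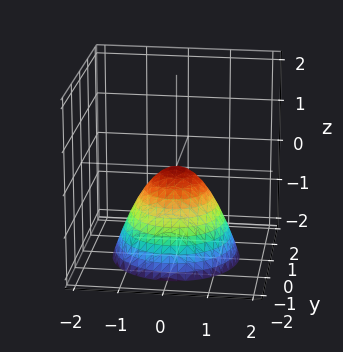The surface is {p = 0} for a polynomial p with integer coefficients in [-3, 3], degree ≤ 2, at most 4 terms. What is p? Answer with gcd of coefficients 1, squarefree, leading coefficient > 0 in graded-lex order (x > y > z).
x^2 + y^2 + z

(a) The degree is 2 — a single bowl opening along one axis; a quadric.
(b) By symmetry, the z-axis is an axis of rotation, so x and y enter only as x² + y².
(c) Against the integer gridlines: it meets the y-axis at y = 0 (among the integer gridlines); it meets the z-axis at z = 0 (among the integer gridlines).
(d) Matching integer coefficients to the picture gives p.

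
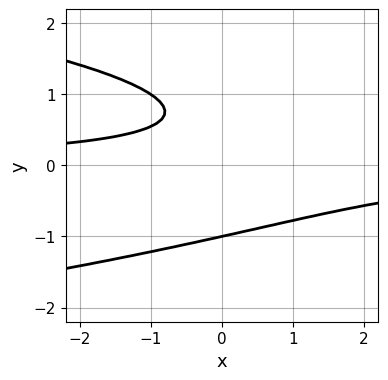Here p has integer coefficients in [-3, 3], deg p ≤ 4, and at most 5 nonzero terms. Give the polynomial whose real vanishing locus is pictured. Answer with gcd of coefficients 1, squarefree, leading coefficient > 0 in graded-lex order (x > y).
3*y^3 + 2*x*y - y^2 - 2*y + 2

First, deg p = 3. No degree-2 curve has this shape.
Next, observable constraints: the curve avoids every integer x-axis point in the box; one y-axis crossing is at y = -1.
Finally, fitting integer coefficients to these (and the overall shape) gives p.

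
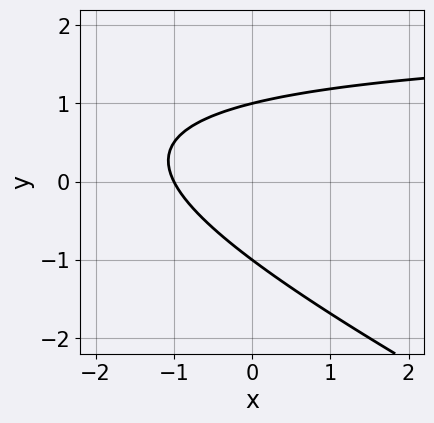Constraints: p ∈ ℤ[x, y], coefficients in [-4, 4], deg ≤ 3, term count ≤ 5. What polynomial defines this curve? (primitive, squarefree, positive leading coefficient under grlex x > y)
x*y + 2*y^2 - 2*x - 2

(a) deg p = 2. No degree-1 curve has this shape.
(b) From the visible intercepts: among the integer gridlines, it crosses the y-axis at y ∈ {-1, 1}; it meets the x-axis at x = -1 (among the integer gridlines).
(c) Matching integer coefficients to the picture gives p.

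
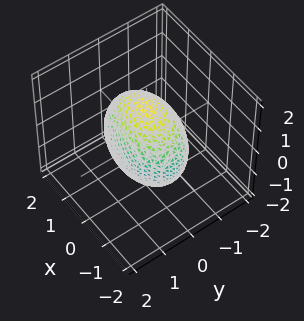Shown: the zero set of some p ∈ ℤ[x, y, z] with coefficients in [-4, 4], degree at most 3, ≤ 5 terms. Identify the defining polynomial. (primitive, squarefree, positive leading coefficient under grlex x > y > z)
x^2 + 2*y^2 + z^2 - 2

1. Degree: bounded and convex; a quadric, so deg p = 2.
2. Symmetries: mirror symmetry y ↦ −y ⇒ only even powers of y; it's symmetric under x → −x, forcing even powers of x; it's symmetric under z → −z, forcing even powers of z.
3. Reading off the gridlines: the y-axis gridline crossings are at y ∈ {-1, 1}.
4. Matching integer coefficients to the picture gives p.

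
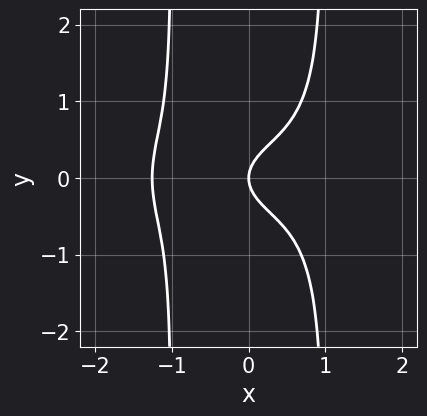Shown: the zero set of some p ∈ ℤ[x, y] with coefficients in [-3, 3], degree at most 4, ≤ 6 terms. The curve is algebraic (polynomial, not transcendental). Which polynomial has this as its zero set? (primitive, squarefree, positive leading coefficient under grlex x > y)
First, the degree is 4 — the shape is more complex than any degree-3 curve.
Then, symmetries: it's symmetric under y → −y, forcing even powers of y.
Then, from the axis intercepts and sections: it meets the x-axis at x = 0 (among the integer gridlines); it meets the y-axis at y = 0 (among the integer gridlines).
Finally, assembling these constraints gives the stated polynomial.

x^4 + 3*x^2*y^2 - 3*y^2 + 2*x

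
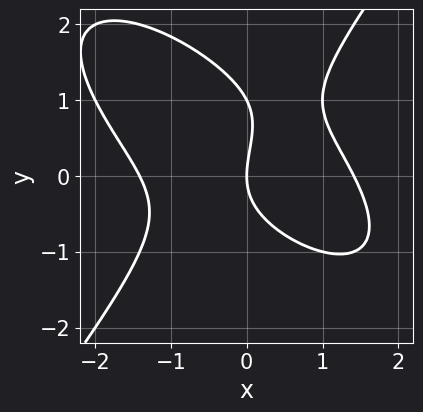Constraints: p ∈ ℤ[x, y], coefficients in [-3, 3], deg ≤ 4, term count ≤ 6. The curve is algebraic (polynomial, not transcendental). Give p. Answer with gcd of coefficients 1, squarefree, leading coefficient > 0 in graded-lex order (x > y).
x^3 + x^2*y - y^3 + y^2 - 2*x

(a) deg p = 3. A generic line meets the curve in up to 3 points.
(b) Reading off the gridlines: it meets the x-axis at x = 0 (among the integer gridlines); among the integer gridlines, it crosses the y-axis at y ∈ {0, 1}.
(c) Putting this together gives p.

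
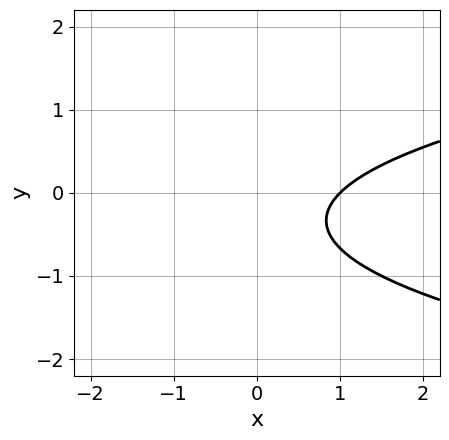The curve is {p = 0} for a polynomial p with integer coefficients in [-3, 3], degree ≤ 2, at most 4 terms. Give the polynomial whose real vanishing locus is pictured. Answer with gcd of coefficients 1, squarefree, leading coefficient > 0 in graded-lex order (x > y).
3*y^2 - 2*x + 2*y + 2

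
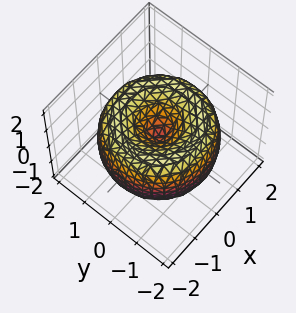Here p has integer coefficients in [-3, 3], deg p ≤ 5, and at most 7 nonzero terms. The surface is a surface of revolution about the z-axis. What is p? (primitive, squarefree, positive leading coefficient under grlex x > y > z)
x^4 + 2*x^2*y^2 + y^4 - 3*x^2 - 3*y^2 + 2*z^2

1. Degree: a generic line meets the surface in up to 4 points, so deg p = 4.
2. Symmetries: the surface is invariant under rotation about z: p = q(x² + y², z).
3. Reading off the gridlines: a circular section at z = 0 has radius between 1 and 2; it crosses the z-axis at the gridline z = 0.
4. Fitting integer coefficients to these (and the overall shape) gives p.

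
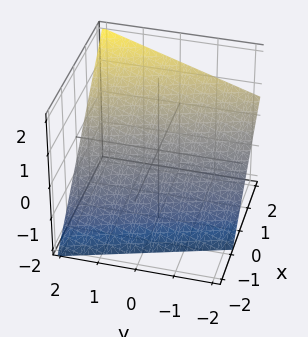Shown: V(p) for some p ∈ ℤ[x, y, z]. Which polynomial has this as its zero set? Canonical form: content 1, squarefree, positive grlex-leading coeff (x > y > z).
3*x + y - 3*z - 2

(a) Degree: every cross-section is a straight line — this is a plane, so deg p = 1.
(b) From the axis intercepts and sections: one y-axis crossing is at y = 2.
(c) Fitting integer coefficients to these (and the overall shape) gives p.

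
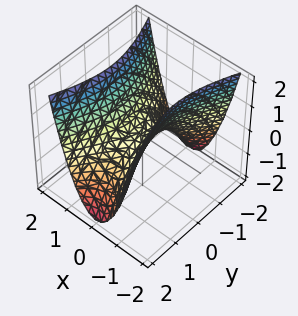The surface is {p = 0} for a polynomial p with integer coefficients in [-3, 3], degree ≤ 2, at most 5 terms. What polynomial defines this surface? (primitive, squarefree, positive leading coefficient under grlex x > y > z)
deg p = 2. A hyperbolic paraboloid; a quadric.
Symmetries: the y ↦ −y reflection is a symmetry, so y appears only in even powers; it's symmetric under x → −x, forcing even powers of x.
From the visible intercepts: it meets the x-axis at x = 0 (among the integer gridlines); one y-axis crossing is at y = 0.
These observations pin down the coefficients.

3*x^2 - y^2 - 2*z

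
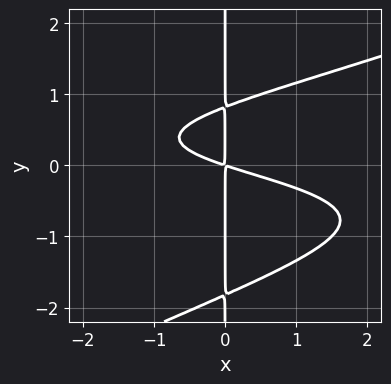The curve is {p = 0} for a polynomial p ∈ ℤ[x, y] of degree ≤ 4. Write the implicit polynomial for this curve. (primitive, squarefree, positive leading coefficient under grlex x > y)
x^2*y^2 - 2*x*y^3 - 2*x*y^2 + x^2 + 3*x*y

(a) deg p = 4.
(b) Reading off the gridlines: the visible y-axis segment lies entirely on the curve.
(c) Together with the visible shape, these determine p as stated.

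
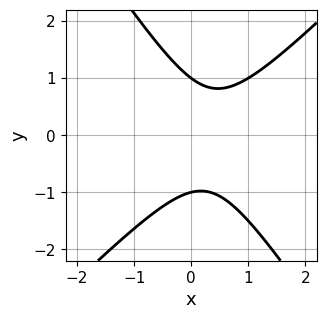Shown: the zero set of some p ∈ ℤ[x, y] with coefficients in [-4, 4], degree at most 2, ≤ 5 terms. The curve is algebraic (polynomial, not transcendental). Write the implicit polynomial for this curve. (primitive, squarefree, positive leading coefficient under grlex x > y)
First, the degree is 2 — the shape is more complex than any degree-1 curve.
Then, against the integer gridlines: the y-axis gridline crossings are at y ∈ {-1, 1}; the curve avoids every integer x-axis point in the box.
Finally, fitting integer coefficients to these (and the overall shape) gives p.

3*x^2 - x*y - 2*y^2 - 2*x + 2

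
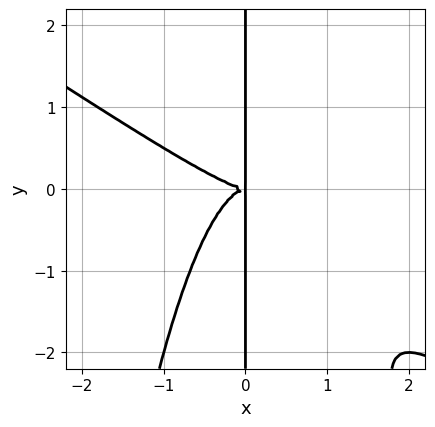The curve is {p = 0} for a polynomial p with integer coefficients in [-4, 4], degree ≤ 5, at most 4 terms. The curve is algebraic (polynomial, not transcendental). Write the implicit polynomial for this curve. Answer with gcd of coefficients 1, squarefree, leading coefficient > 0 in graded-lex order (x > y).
2*x^4 + 3*x^3*y + 2*x*y^2

(a) The degree is 4 — the shape is more complex than any degree-3 curve.
(b) Reading off the gridlines: the visible y-axis segment lies entirely on the curve.
(c) Assembling these constraints gives the stated polynomial.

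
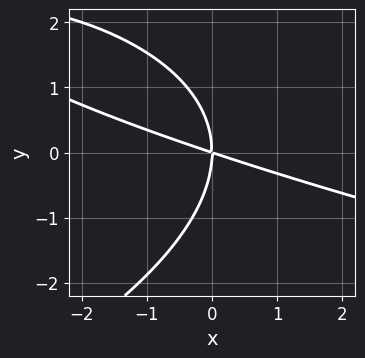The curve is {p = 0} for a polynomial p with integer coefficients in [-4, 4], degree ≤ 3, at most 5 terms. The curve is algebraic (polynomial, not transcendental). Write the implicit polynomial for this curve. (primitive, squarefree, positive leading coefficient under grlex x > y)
1. The degree is 3 — a generic line meets the curve in up to 3 points.
2. From the axis intercepts and sections: it meets the y-axis at y = 0 (among the integer gridlines); it crosses the x-axis at the gridline x = 0.
3. Matching integer coefficients to the picture gives p.

y^3 + x^2 + 3*x*y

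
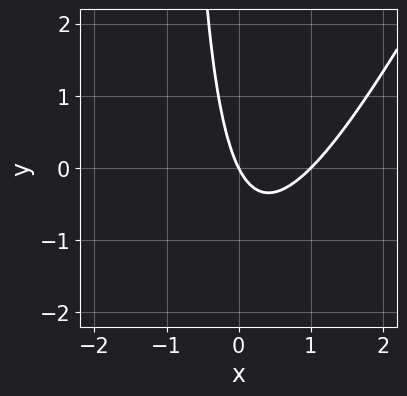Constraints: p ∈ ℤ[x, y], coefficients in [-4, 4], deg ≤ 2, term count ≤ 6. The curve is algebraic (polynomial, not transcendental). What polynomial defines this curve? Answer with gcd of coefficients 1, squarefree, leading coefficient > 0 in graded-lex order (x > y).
The degree is 2 — the shape is more complex than any degree-1 curve.
From the visible intercepts: one y-axis crossing is at y = 0; among the integer gridlines, it crosses the x-axis at x ∈ {0, 1}.
Matching integer coefficients to the picture gives p.

2*x^2 - x*y - 2*x - y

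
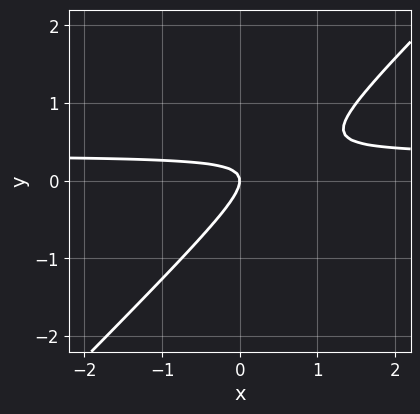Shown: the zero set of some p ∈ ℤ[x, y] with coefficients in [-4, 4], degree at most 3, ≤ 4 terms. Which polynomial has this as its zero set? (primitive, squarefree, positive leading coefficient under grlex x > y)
1. The degree is 2 — the shape is more complex than any degree-1 curve.
2. From the axis intercepts and sections: it crosses the y-axis at the gridline y = 0; one x-axis crossing is at x = 0.
3. The integer polynomial consistent with all of this is the stated p.

3*x*y - 3*y^2 - x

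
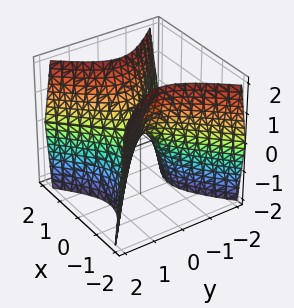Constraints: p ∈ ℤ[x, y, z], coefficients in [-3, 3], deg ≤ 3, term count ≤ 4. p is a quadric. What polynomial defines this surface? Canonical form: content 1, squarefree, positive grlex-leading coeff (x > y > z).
2*x^2 - 2*y^2 - z

First, degree: a hyperbolic paraboloid; a quadric, so deg p = 2.
Then, symmetries: the y ↦ −y reflection is a symmetry, so y appears only in even powers; the x ↦ −x reflection is a symmetry, so x appears only in even powers.
Then, reading off the gridlines: it meets the y-axis at y = 0 (among the integer gridlines); it meets the x-axis at x = 0 (among the integer gridlines); it meets the z-axis at z = 0 (among the integer gridlines).
Finally, together with the visible shape, these determine p as stated.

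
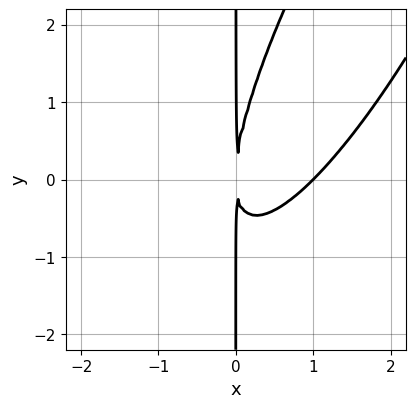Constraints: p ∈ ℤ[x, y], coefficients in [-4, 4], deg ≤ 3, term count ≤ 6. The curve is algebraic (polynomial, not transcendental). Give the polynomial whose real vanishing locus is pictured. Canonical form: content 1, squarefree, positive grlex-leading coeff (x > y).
(a) Degree: the shape is more complex than any degree-2 curve, so deg p = 3.
(b) From the axis intercepts and sections: it crosses the x-axis at the gridline x = 1; the visible y-axis segment lies entirely on the curve.
(c) Fitting integer coefficients to these (and the overall shape) gives p.

3*x^3 - 3*x^2*y + x*y^2 - 3*x^2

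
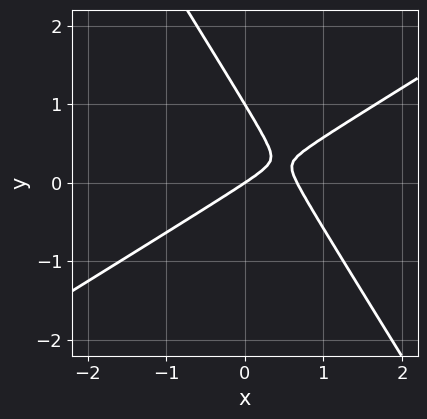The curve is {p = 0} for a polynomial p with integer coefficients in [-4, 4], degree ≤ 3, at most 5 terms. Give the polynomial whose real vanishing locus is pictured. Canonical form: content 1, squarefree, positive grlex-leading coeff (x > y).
3*x^2 - 3*x*y - 3*y^2 - 2*x + 3*y

(a) The degree is 2 — a generic line meets the curve in up to 2 points.
(b) Observable constraints: one x-axis crossing is at x = 0; among the integer gridlines, it crosses the y-axis at y ∈ {0, 1}.
(c) Solving for integer coefficients yields p as stated.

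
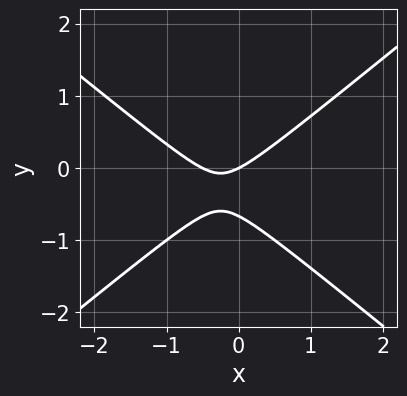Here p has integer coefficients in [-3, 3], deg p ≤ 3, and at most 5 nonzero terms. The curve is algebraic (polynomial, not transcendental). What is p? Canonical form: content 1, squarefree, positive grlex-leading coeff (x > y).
2*x^2 - 3*y^2 + x - 2*y

First, degree: no degree-1 curve has this shape, so deg p = 2.
Next, observable constraints: one y-axis crossing is at y = 0; one x-axis crossing is at x = 0.
Finally, these observations pin down the coefficients.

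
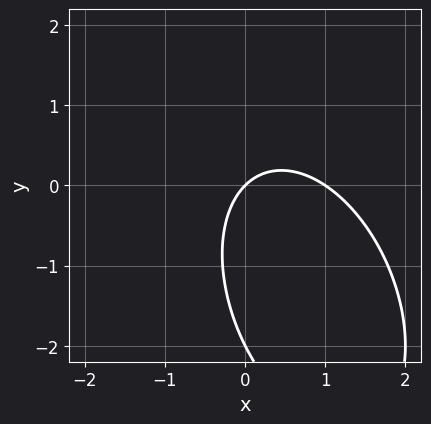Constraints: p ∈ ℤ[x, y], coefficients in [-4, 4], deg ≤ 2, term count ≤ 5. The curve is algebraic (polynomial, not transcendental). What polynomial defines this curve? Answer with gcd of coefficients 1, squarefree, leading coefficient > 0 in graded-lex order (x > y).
First, deg p = 2. A generic line meets the curve in up to 2 points.
Then, reading off the gridlines: the x-axis gridline crossings are at x ∈ {0, 1}; among the integer gridlines, it crosses the y-axis at y ∈ {-2, 0}.
Finally, putting this together gives p.

2*x^2 + x*y + y^2 - 2*x + 2*y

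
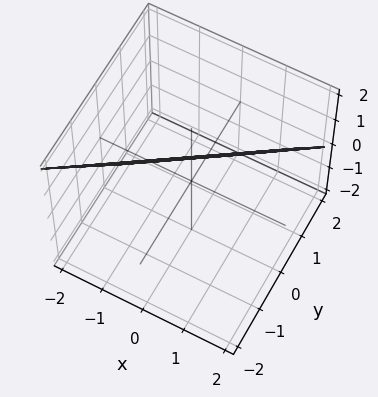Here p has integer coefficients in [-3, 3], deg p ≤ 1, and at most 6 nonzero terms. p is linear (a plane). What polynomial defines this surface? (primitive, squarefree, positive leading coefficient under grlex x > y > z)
First, the degree is 1 — every cross-section is a straight line — this is a plane.
Next, from the axis intercepts and sections: one x-axis crossing is at x = -1; one z-axis crossing is at z = 1.
Finally, matching integer coefficients to the picture gives p.

2*x - 3*y - 2*z + 2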